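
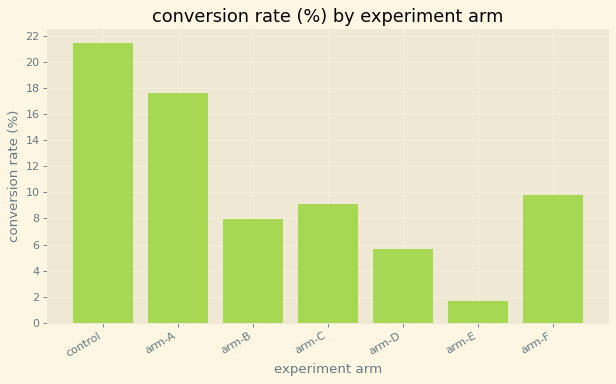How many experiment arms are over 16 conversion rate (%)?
2

Above 16: control, arm-A.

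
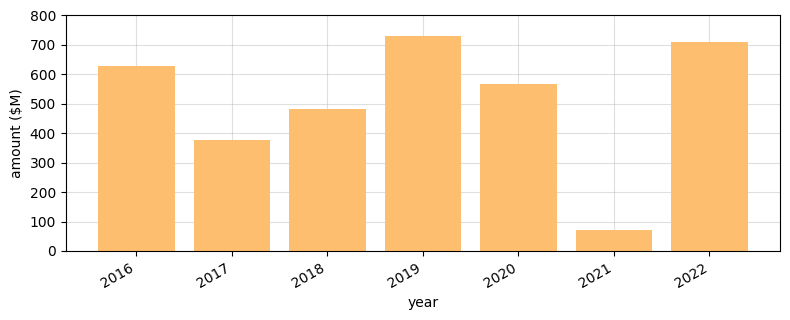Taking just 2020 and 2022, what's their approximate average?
≈ 650

(600 + 700) / 2 ≈ 650.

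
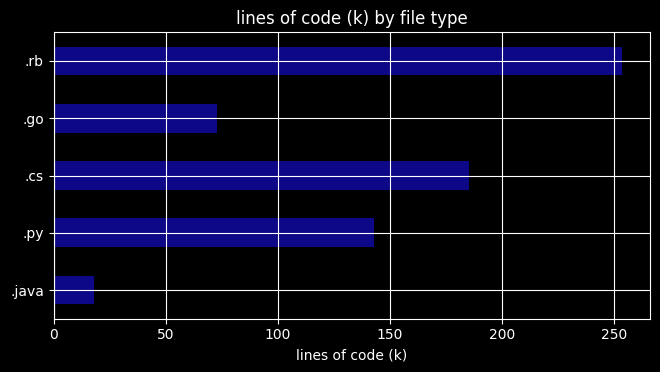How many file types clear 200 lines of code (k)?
Above 200: .rb.

1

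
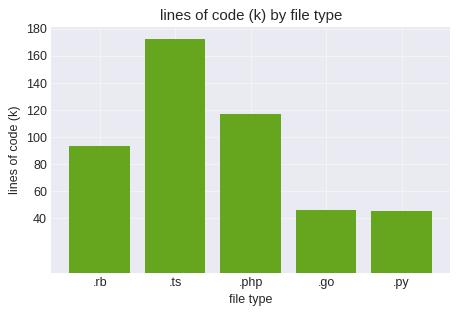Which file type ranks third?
Top 4: .ts ≈ 180, .php ≈ 120, .rb ≈ 100, .go ≈ 40.

.rb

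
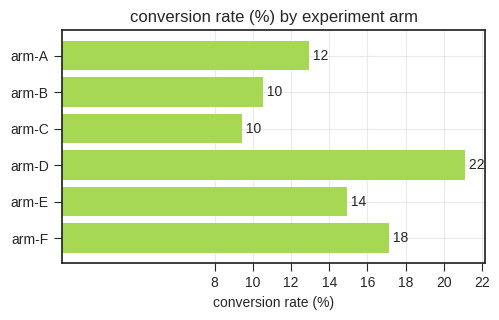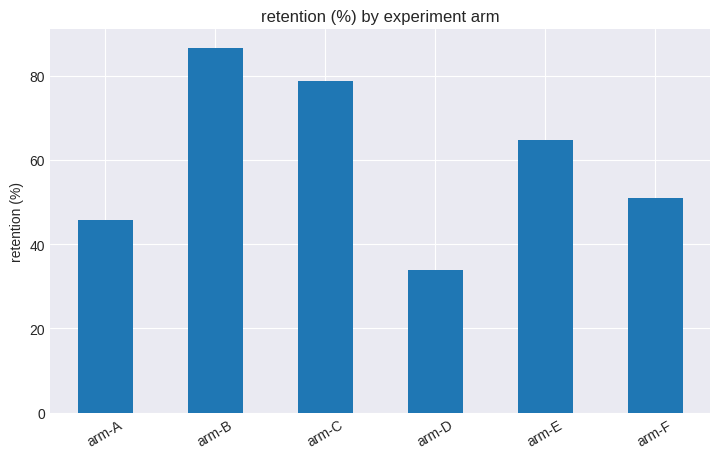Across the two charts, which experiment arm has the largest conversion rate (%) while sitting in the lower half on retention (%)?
Chart 2 median retention (%) ≈ 60; below-median experiment arms: arm-A, arm-D, arm-F. Among those, arm-D has the highest conversion rate (%) (≈ 22).

arm-D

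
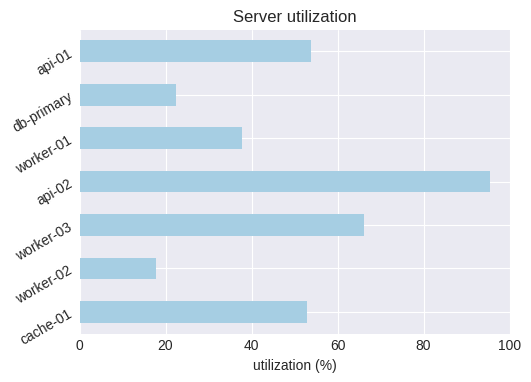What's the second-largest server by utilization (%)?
Top 3: api-02 ≈ 100, worker-03 ≈ 70, api-01 ≈ 50.

worker-03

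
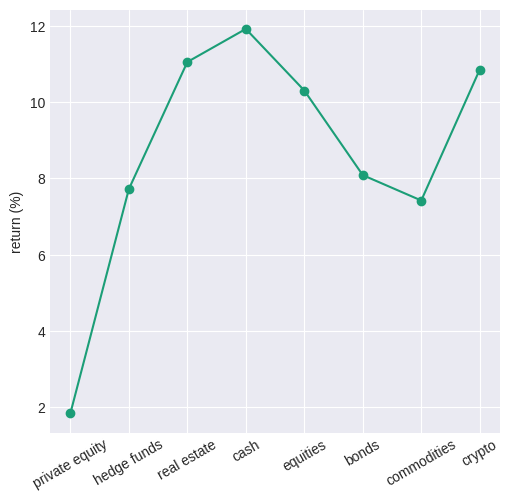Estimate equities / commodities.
≈ 1.43×

equities ≈ 10, commodities ≈ 7; 10/7 ≈ 1.43.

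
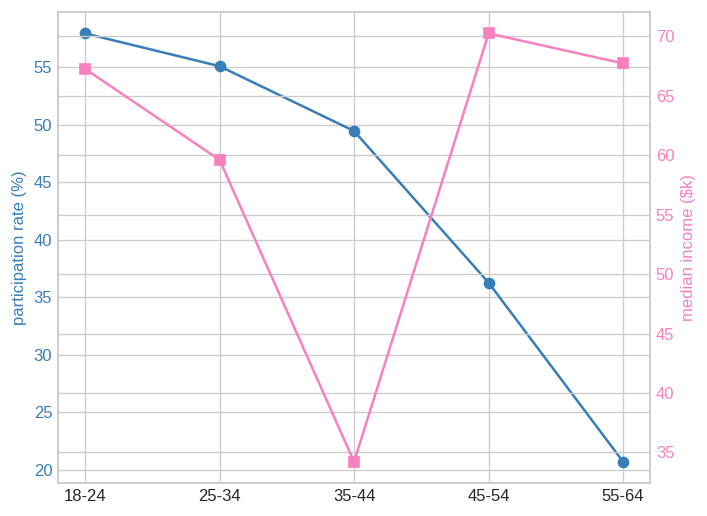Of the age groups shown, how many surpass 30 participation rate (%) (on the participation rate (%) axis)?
4

Above 30: 18-24, 25-34, 35-44, 45-54.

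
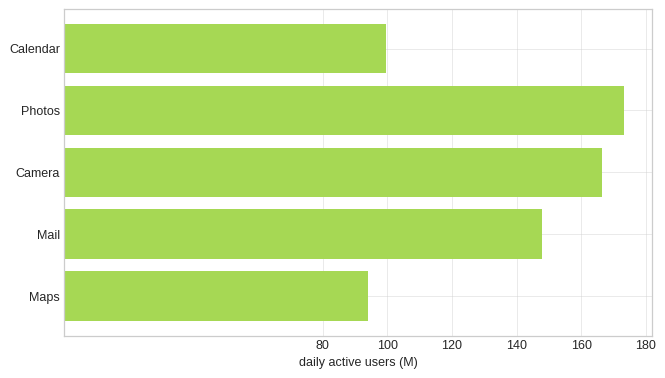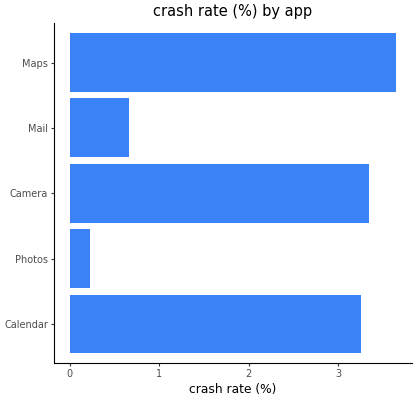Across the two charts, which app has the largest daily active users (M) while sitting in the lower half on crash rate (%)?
Photos

Chart 2 median crash rate (%) ≈ 3.5; below-median apps: Photos, Mail. Among those, Photos has the highest daily active users (M) (≈ 180).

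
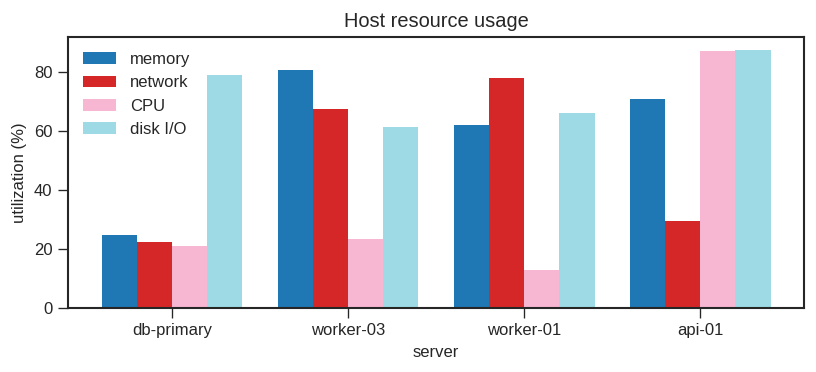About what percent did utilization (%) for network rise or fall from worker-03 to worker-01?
≈ +14.3%

worker-03 ≈ 70, worker-01 ≈ 80; (80 − 70) / 70 ≈ +14.3%.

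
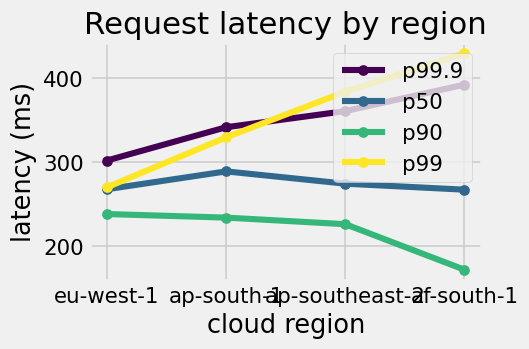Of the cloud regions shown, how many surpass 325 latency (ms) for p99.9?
Above 325: ap-south-1, ap-southeast-2, af-south-1.

3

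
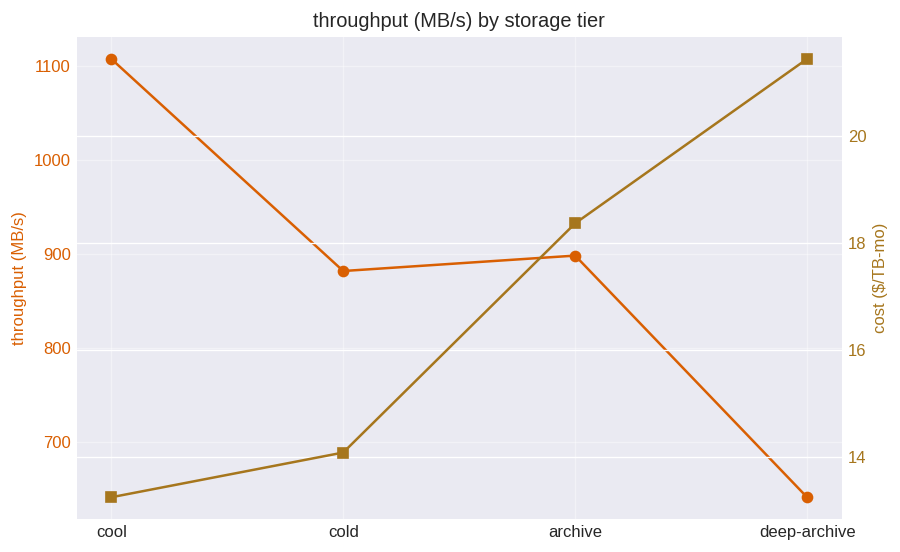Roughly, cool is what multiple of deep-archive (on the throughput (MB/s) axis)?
cool ≈ 1100, deep-archive ≈ 650; 1100/650 ≈ 1.69.

≈ 1.69×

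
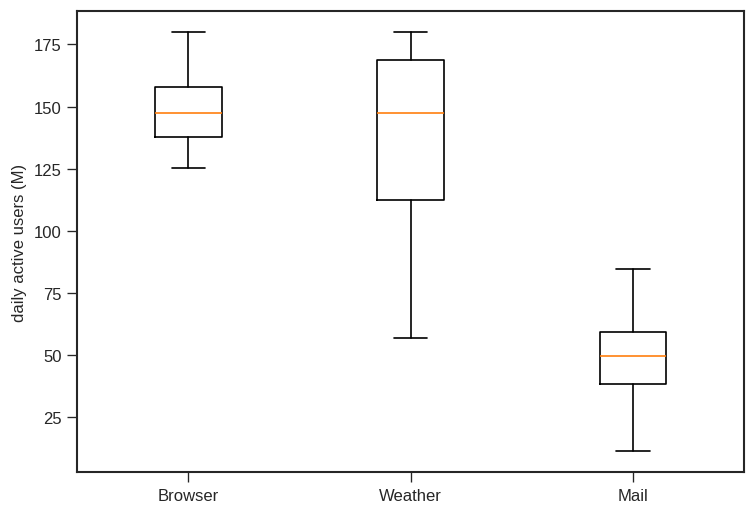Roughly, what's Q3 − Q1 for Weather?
≈ 60

Q3 ≈ 170, Q1 ≈ 110; IQR ≈ 60.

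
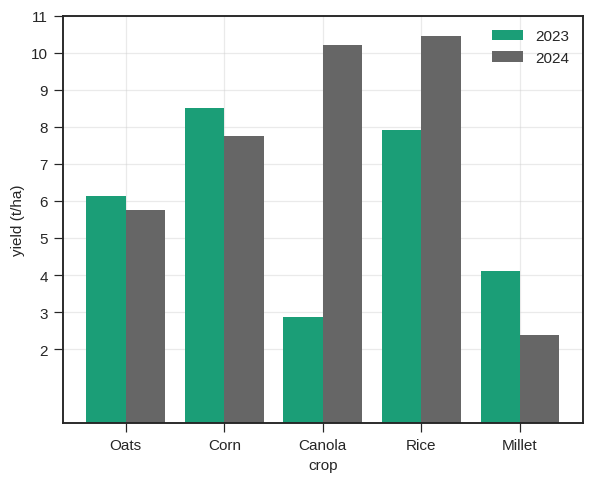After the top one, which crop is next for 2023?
Top 3 for 2023: Corn ≈ 9, Rice ≈ 8, Oats ≈ 6.

Rice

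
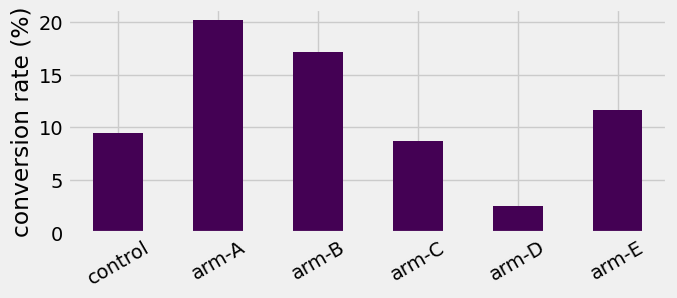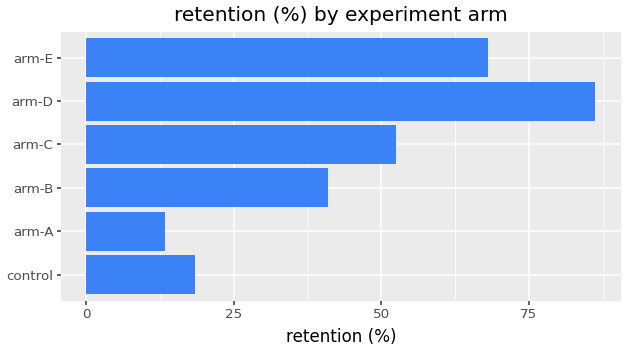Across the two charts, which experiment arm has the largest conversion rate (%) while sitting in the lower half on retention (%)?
arm-A

Chart 2 median retention (%) ≈ 50; below-median experiment arms: control, arm-A, arm-B. Among those, arm-A has the highest conversion rate (%) (≈ 20).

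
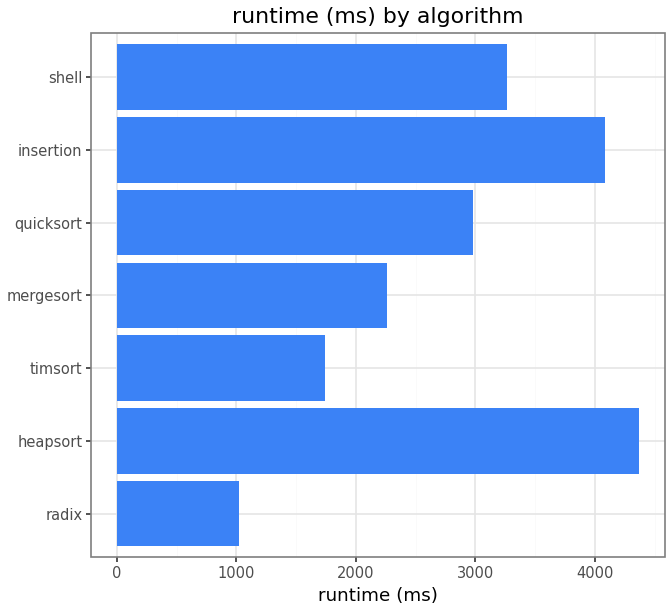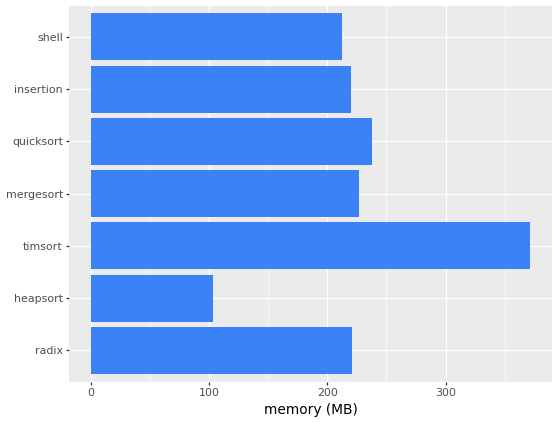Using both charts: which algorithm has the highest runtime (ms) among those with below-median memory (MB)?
Chart 2 median memory (MB) ≈ 200; below-median algorithms: heapsort, insertion, shell. Among those, heapsort has the highest runtime (ms) (≈ 4500).

heapsort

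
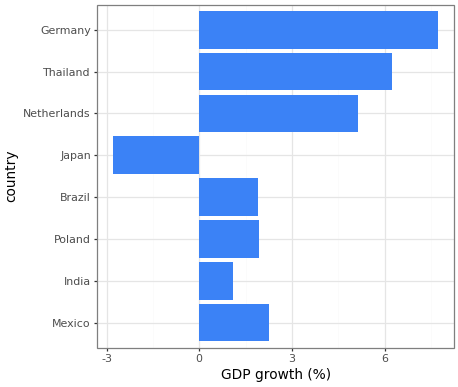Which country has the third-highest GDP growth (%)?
Top 4: Germany ≈ 8, Thailand ≈ 6, Netherlands ≈ 5, Mexico ≈ 2.

Netherlands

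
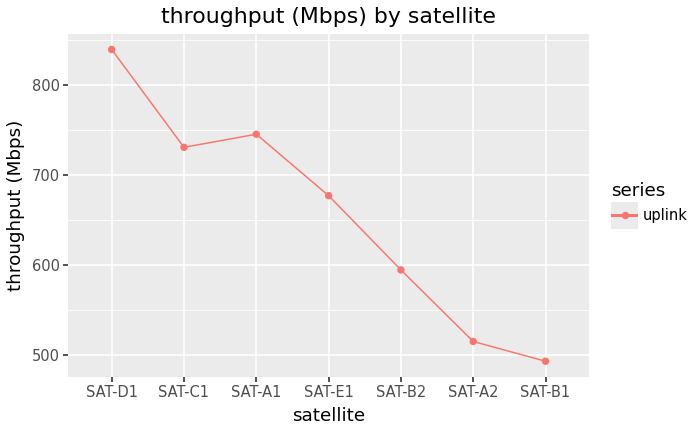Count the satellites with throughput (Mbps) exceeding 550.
5

Above 550: SAT-D1, SAT-C1, SAT-A1, SAT-E1, SAT-B2.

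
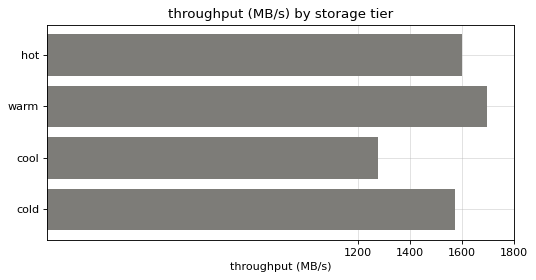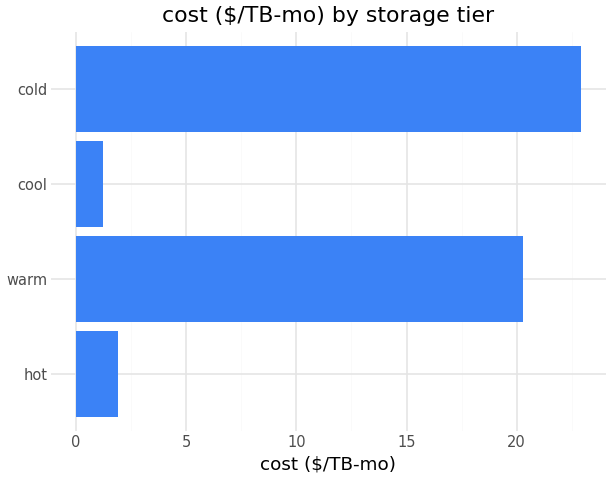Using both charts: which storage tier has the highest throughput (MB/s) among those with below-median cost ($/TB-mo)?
hot

Chart 2 median cost ($/TB-mo) ≈ 10; below-median storage tiers: hot, cool. Among those, hot has the highest throughput (MB/s) (≈ 1600).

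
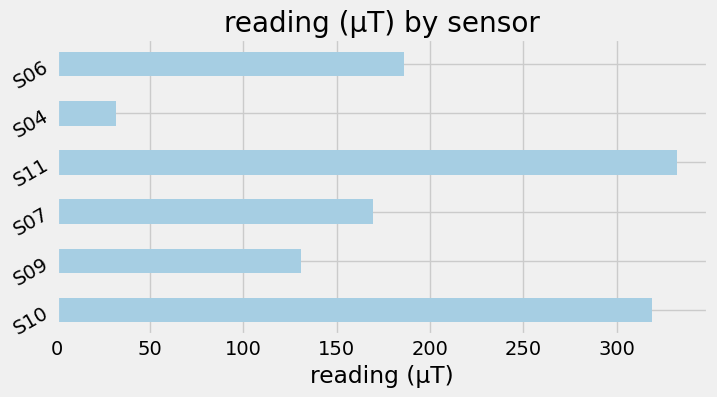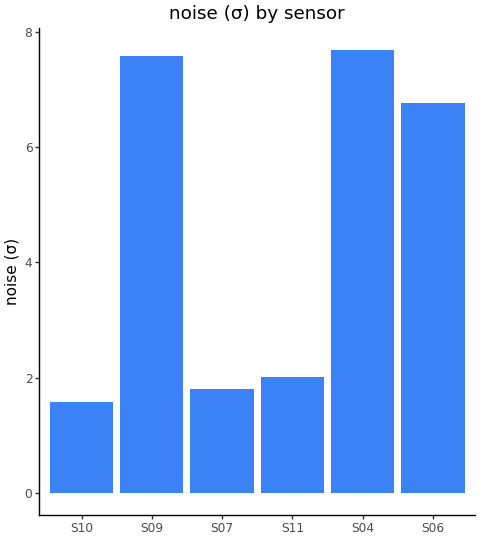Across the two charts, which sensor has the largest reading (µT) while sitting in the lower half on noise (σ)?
Chart 2 median noise (σ) ≈ 4; below-median sensors: S10, S07, S11. Among those, S11 has the highest reading (µT) (≈ 350).

S11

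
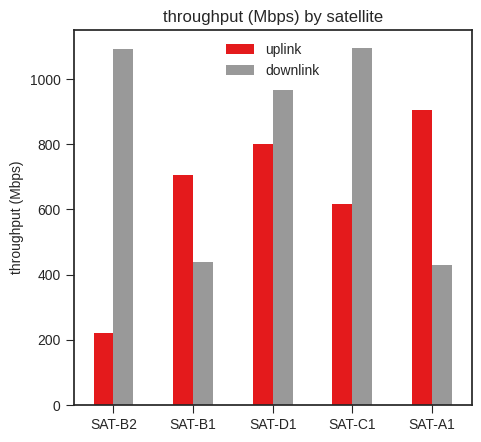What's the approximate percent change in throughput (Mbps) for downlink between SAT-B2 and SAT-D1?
≈ -9.1%

SAT-B2 ≈ 1100, SAT-D1 ≈ 1000; (1000 − 1100) / 1100 ≈ -9.1%.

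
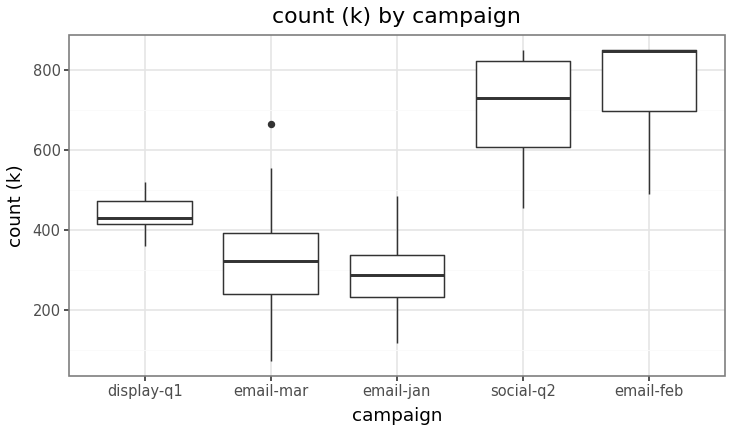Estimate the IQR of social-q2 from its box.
≈ 200

Q3 ≈ 800, Q1 ≈ 600; IQR ≈ 200.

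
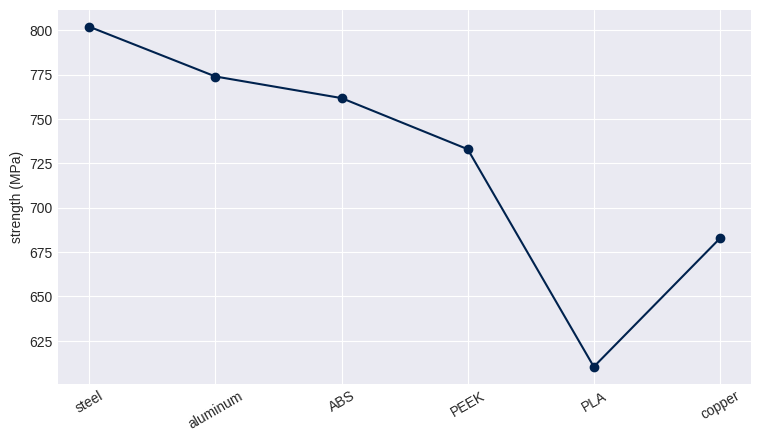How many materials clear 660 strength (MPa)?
5

Above 660: steel, aluminum, ABS, PEEK, copper.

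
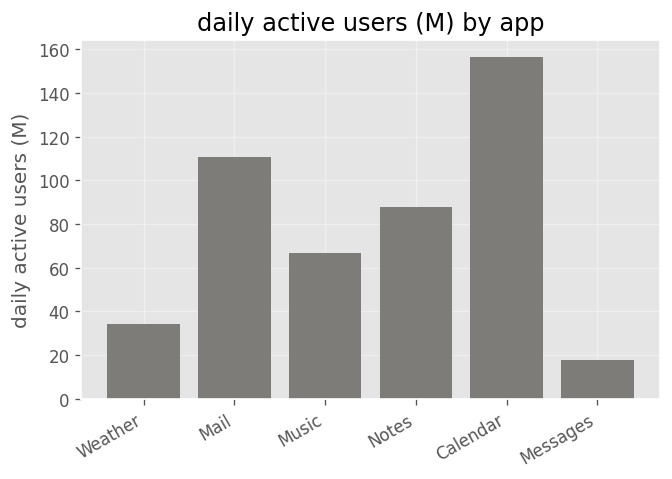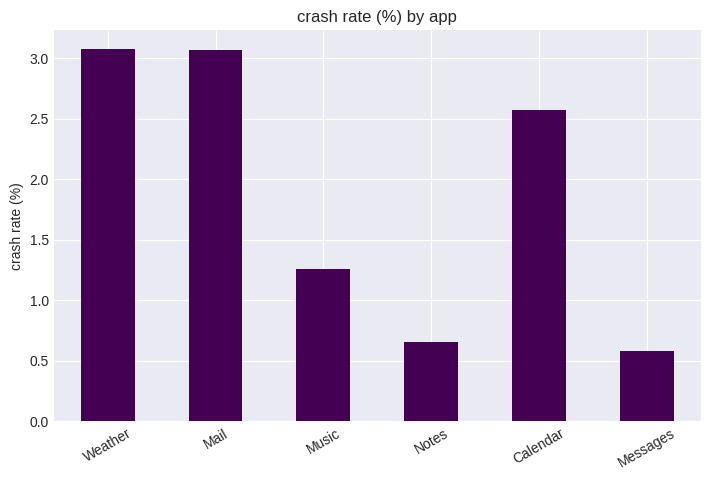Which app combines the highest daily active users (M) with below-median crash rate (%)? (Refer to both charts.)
Chart 2 median crash rate (%) ≈ 2; below-median apps: Music, Notes, Messages. Among those, Notes has the highest daily active users (M) (≈ 80).

Notes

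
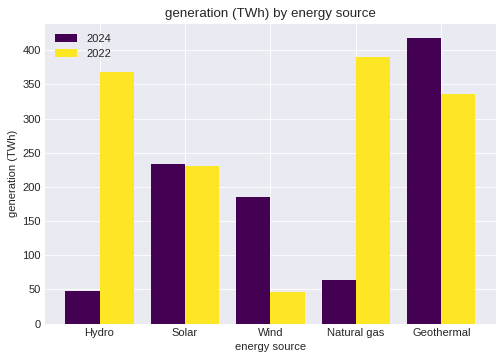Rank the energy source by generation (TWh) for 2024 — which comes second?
Top 3 for 2024: Geothermal ≈ 400, Solar ≈ 250, Wind ≈ 200.

Solar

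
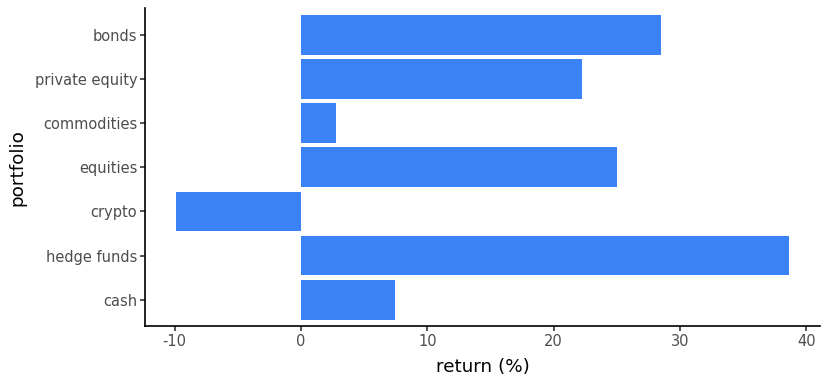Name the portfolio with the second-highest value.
Top 3: hedge funds ≈ 40, bonds ≈ 30, equities ≈ 25.

bonds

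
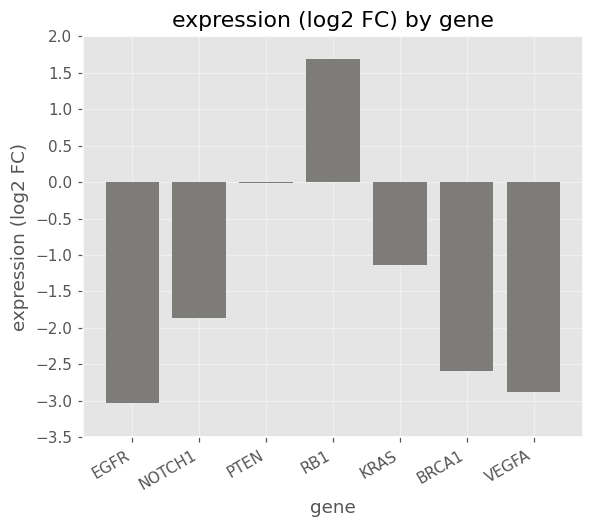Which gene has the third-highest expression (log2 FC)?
Top 4: RB1 ≈ 1.5, PTEN ≈ 0.0, KRAS ≈ -1.0, NOTCH1 ≈ -2.0.

KRAS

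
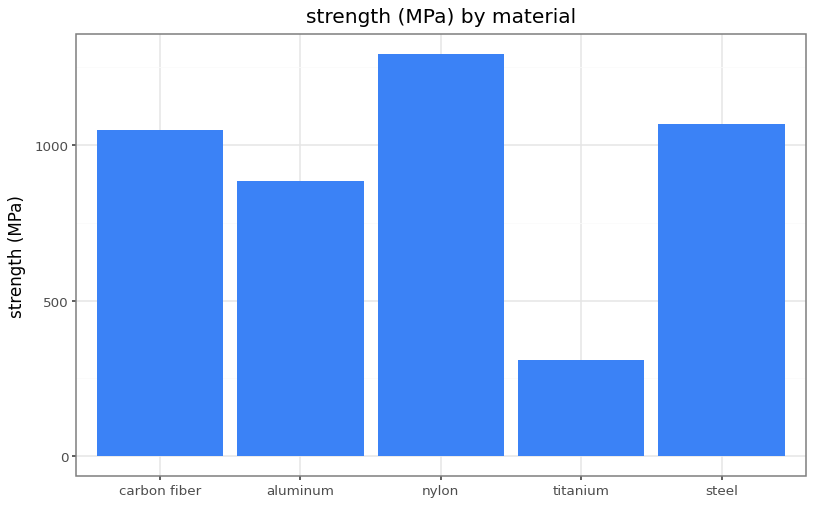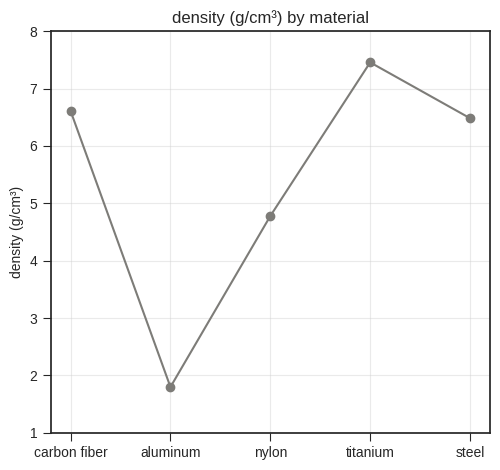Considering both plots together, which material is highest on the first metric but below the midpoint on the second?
Chart 2 median density (g/cm³) ≈ 6; below-median materials: aluminum, nylon. Among those, nylon has the highest strength (MPa) (≈ 1200).

nylon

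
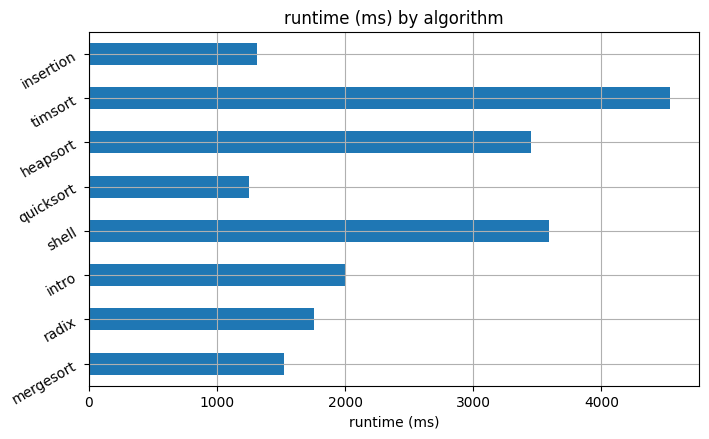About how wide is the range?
Max timsort ≈ 4500, min quicksort ≈ 1500; range ≈ 3000.

≈ 3000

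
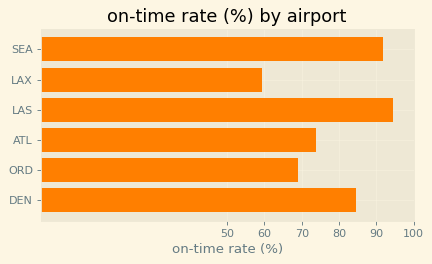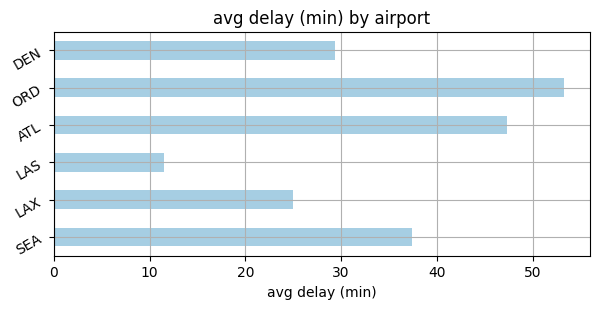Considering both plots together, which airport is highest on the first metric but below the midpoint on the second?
Chart 2 median avg delay (min) ≈ 35; below-median airports: LAX, LAS, DEN. Among those, LAS has the highest on-time rate (%) (≈ 90).

LAS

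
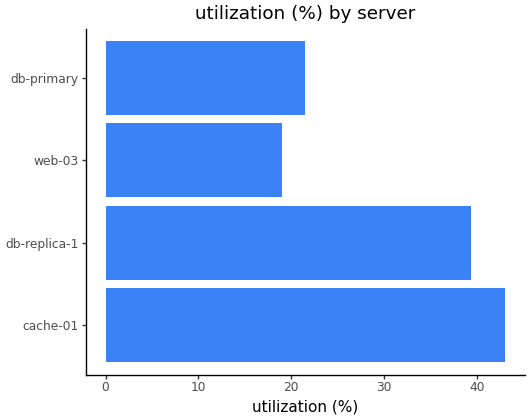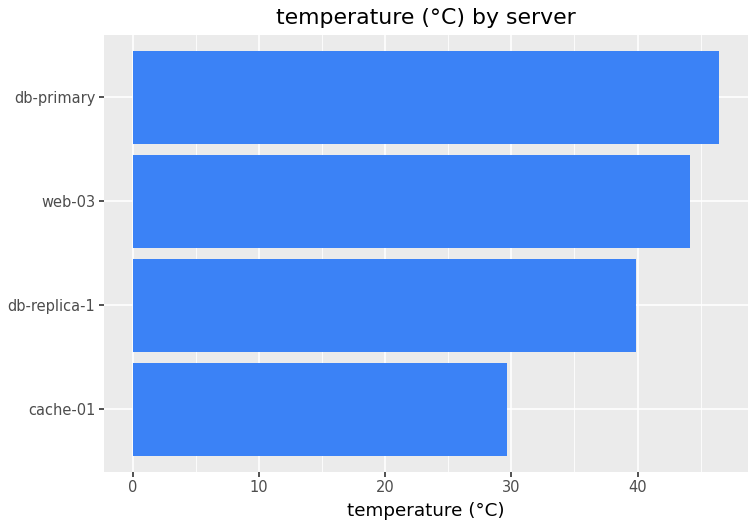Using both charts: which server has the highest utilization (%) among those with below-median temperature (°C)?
cache-01

Chart 2 median temperature (°C) ≈ 40; below-median servers: cache-01, db-replica-1. Among those, cache-01 has the highest utilization (%) (≈ 45).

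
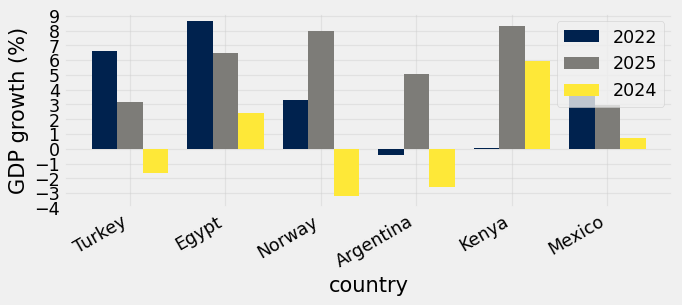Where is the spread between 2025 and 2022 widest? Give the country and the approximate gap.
Kenya: 2025 ≈ 8, 2022 ≈ 0 → gap ≈ 8. Next-largest (Argentina) is only ≈ 5.

Kenya, ≈ 8 %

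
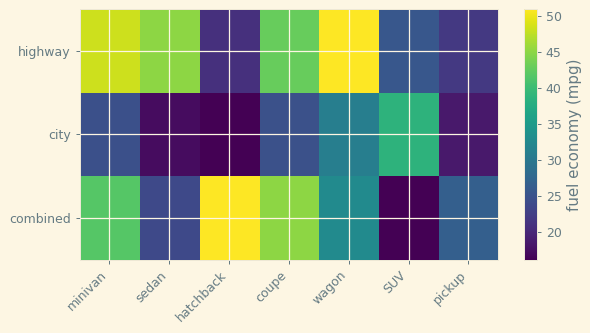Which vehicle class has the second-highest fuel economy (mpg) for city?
wagon

Top 3 for city: SUV ≈ 40, wagon ≈ 30, coupe ≈ 25.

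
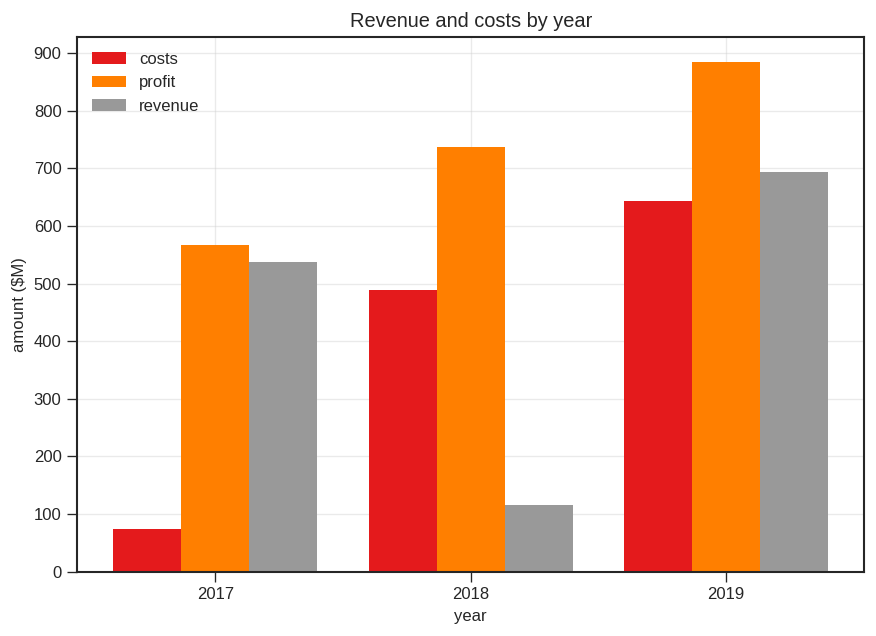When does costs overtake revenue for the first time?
2018

2017: costs ≈ 100 vs revenue ≈ 500 (not yet); 2018: costs ≈ 500 vs revenue ≈ 100 (first crossover).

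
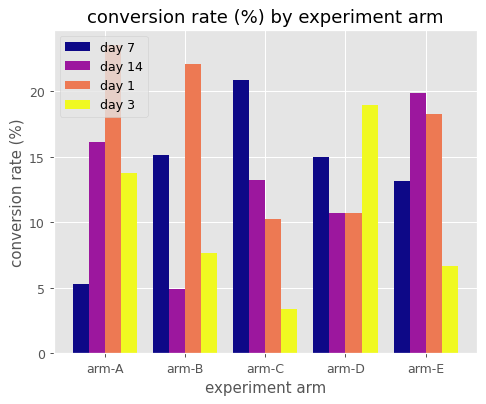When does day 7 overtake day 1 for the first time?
arm-B: day 7 ≈ 16 vs day 1 ≈ 22 (not yet); arm-C: day 7 ≈ 20 vs day 1 ≈ 10 (first crossover).

arm-C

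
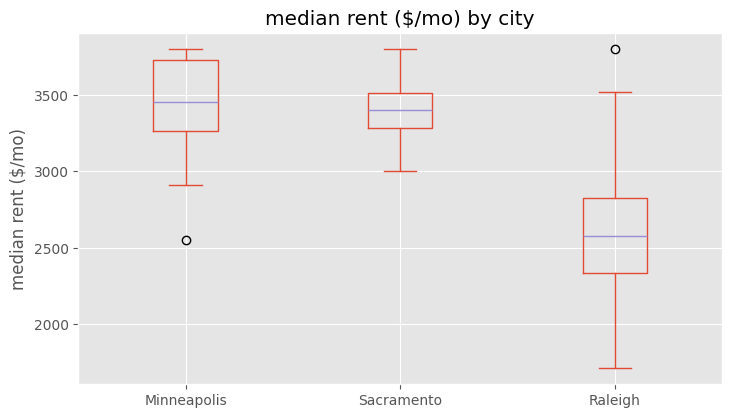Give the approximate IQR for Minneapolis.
Q3 ≈ 3700, Q1 ≈ 3300; IQR ≈ 400.

≈ 400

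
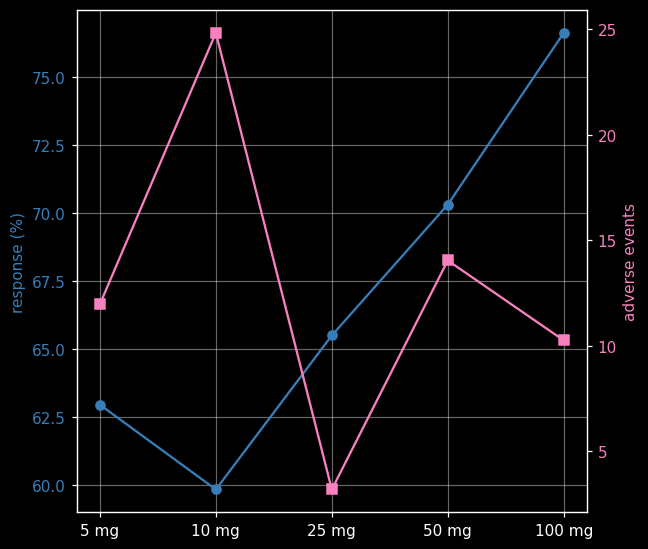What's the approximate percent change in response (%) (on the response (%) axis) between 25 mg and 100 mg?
25 mg ≈ 66, 100 mg ≈ 76; (76 − 66) / 66 ≈ +15.2%.

≈ +15.2%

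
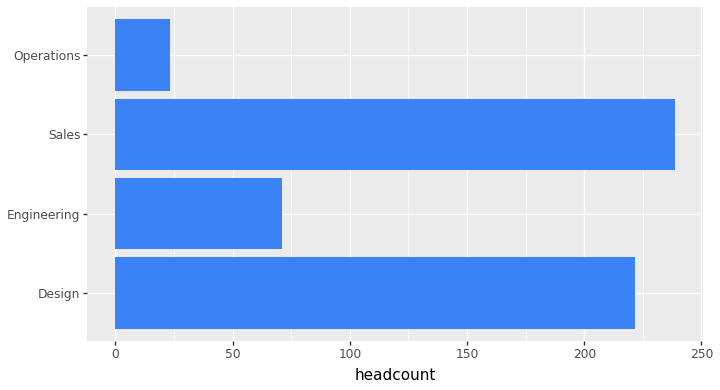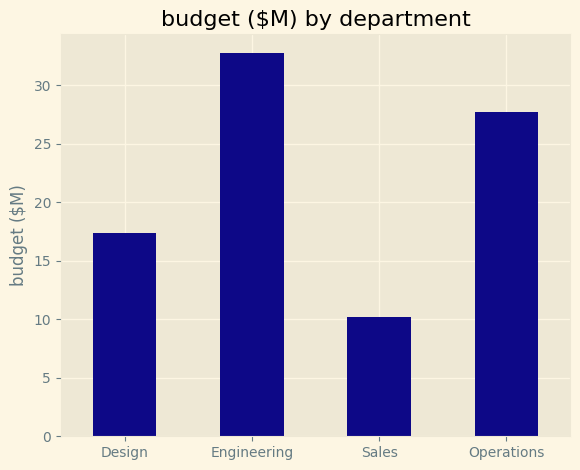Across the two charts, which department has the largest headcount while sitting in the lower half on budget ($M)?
Sales

Chart 2 median budget ($M) ≈ 25; below-median departments: Design, Sales. Among those, Sales has the highest headcount (≈ 250).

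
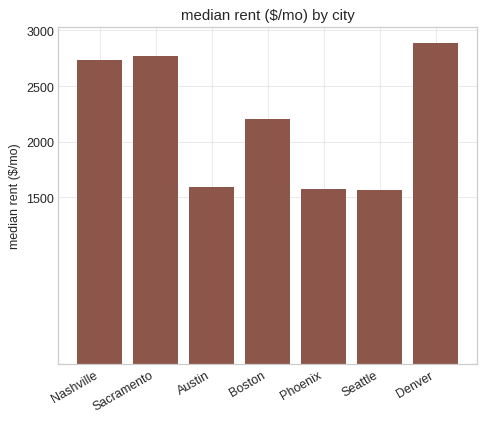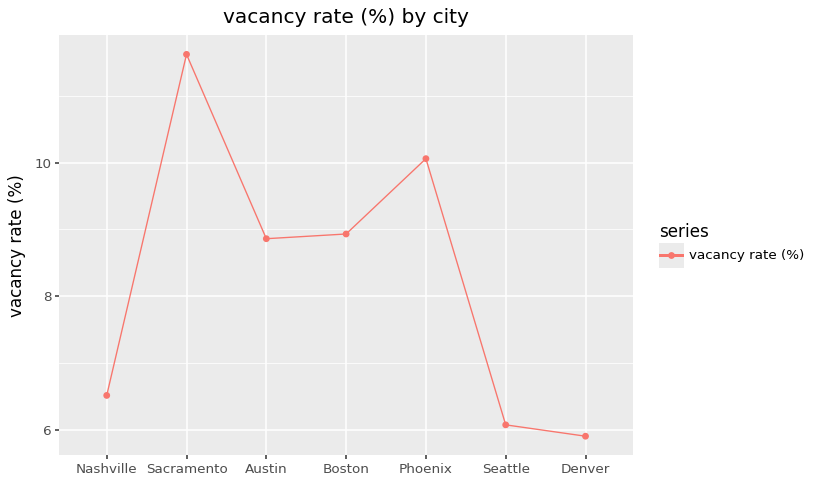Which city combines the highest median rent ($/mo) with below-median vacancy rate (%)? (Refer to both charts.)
Chart 2 median vacancy rate (%) ≈ 8; below-median cities: Nashville, Seattle, Denver. Among those, Denver has the highest median rent ($/mo) (≈ 3000).

Denver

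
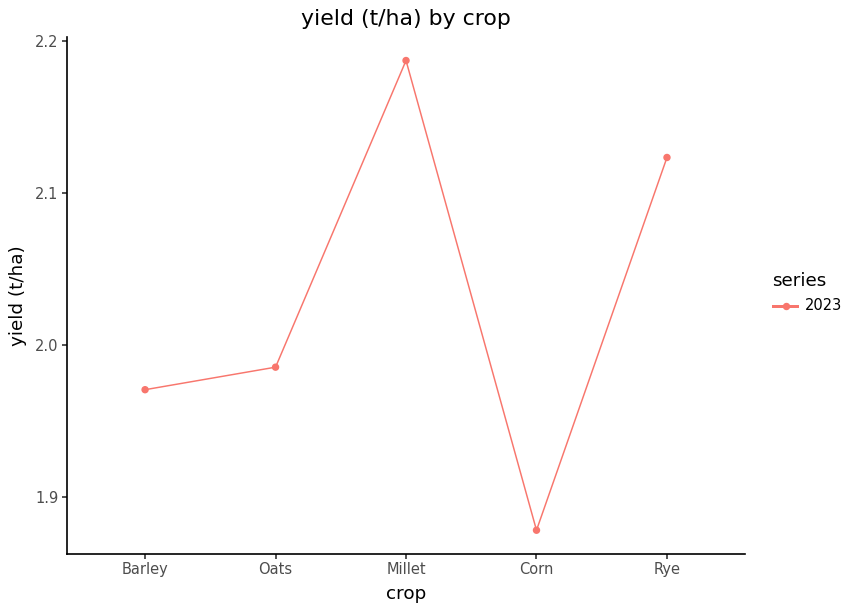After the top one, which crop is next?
Top 3: Millet ≈ 2.20, Rye ≈ 2.10, Oats ≈ 2.00.

Rye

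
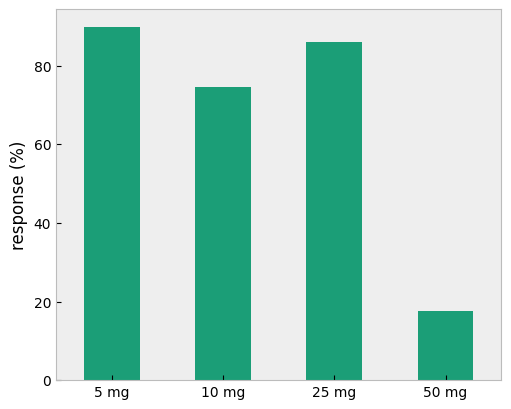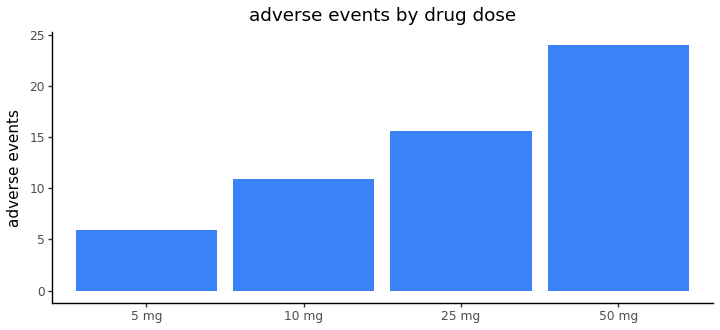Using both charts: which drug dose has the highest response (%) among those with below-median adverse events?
Chart 2 median adverse events ≈ 15; below-median drug doses: 5 mg, 10 mg. Among those, 5 mg has the highest response (%) (≈ 90).

5 mg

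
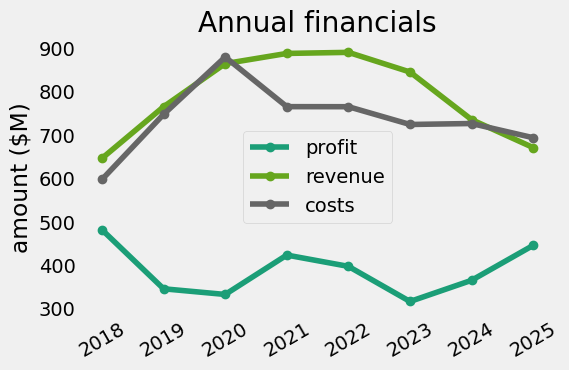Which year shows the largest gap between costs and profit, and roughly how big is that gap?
2020: costs ≈ 900, profit ≈ 350 → gap ≈ 550. Next-largest (2023) is only ≈ 400.

2020, ≈ 550 $M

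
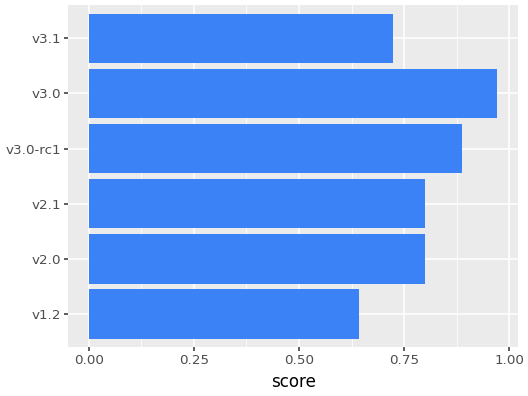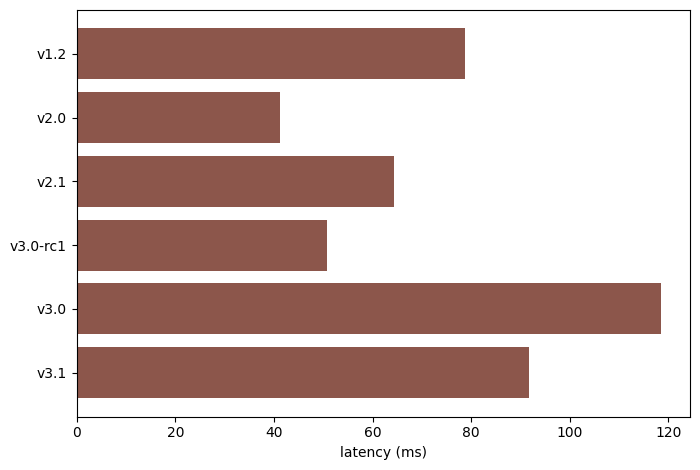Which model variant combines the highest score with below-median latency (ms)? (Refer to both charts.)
v3.0-rc1

Chart 2 median latency (ms) ≈ 80; below-median model variants: v2.0, v2.1, v3.0-rc1. Among those, v3.0-rc1 has the highest score (≈ 0.9).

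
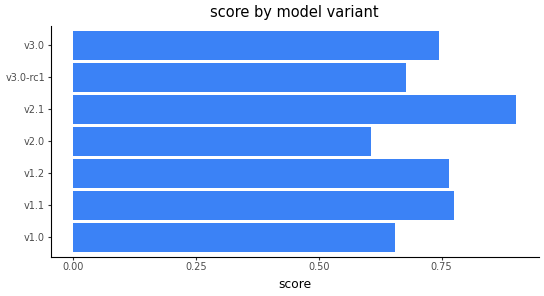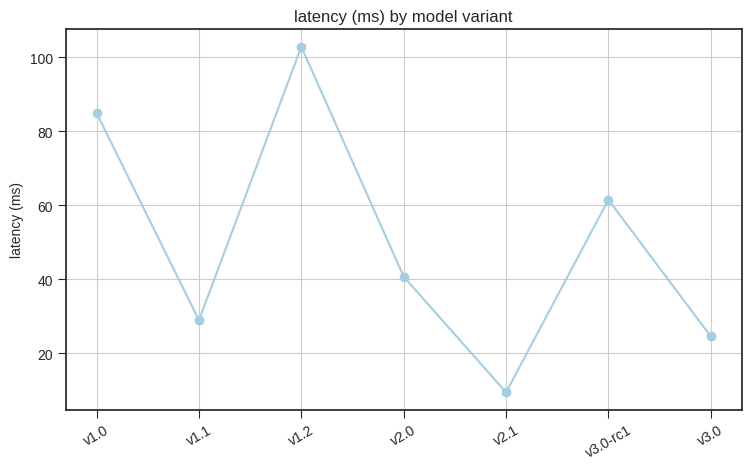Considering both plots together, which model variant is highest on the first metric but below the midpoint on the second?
Chart 2 median latency (ms) ≈ 40; below-median model variants: v1.1, v2.1, v3.0. Among those, v2.1 has the highest score (≈ 0.9).

v2.1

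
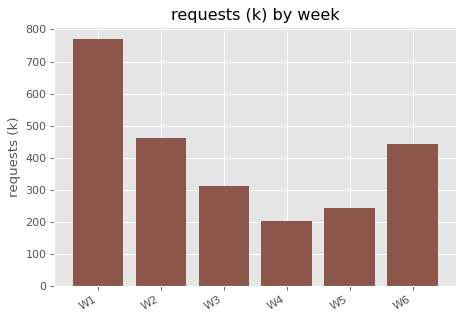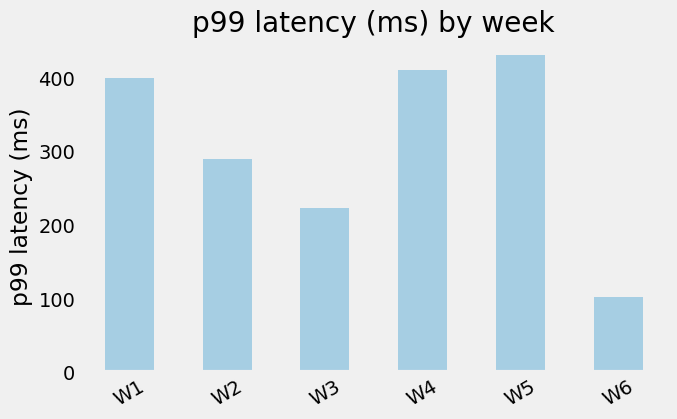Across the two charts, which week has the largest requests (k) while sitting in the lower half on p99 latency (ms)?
W2

Chart 2 median p99 latency (ms) ≈ 350; below-median weeks: W2, W3, W6. Among those, W2 has the highest requests (k) (≈ 500).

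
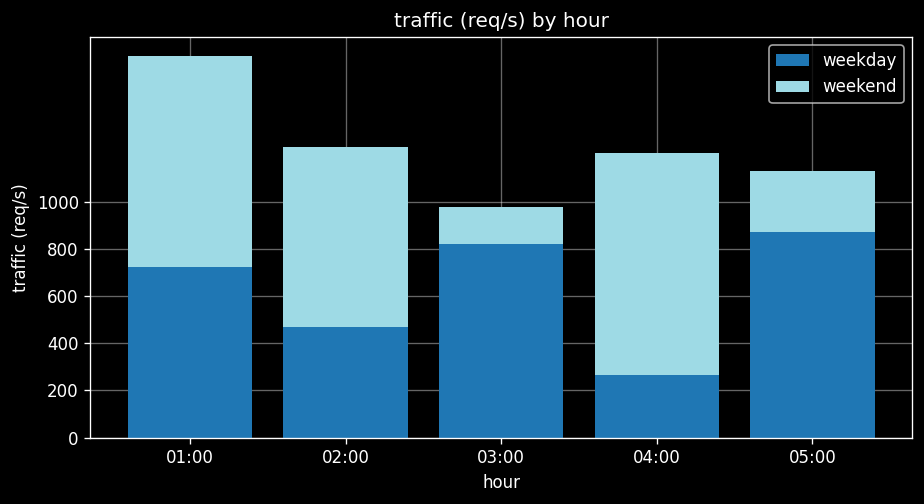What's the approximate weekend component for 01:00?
weekend top ≈ 1600, bottom ≈ 800; segment ≈ 800.

≈ 800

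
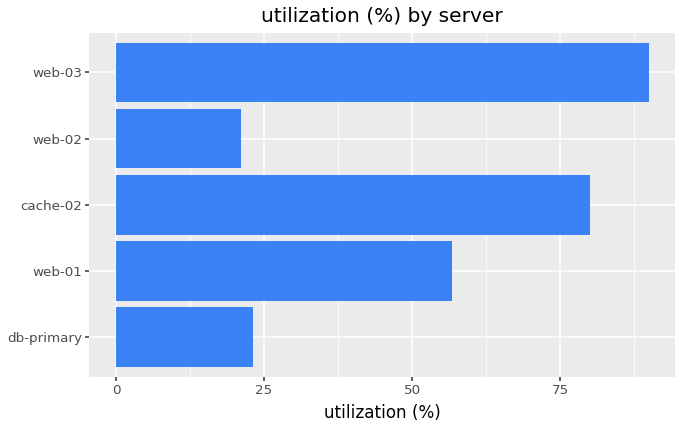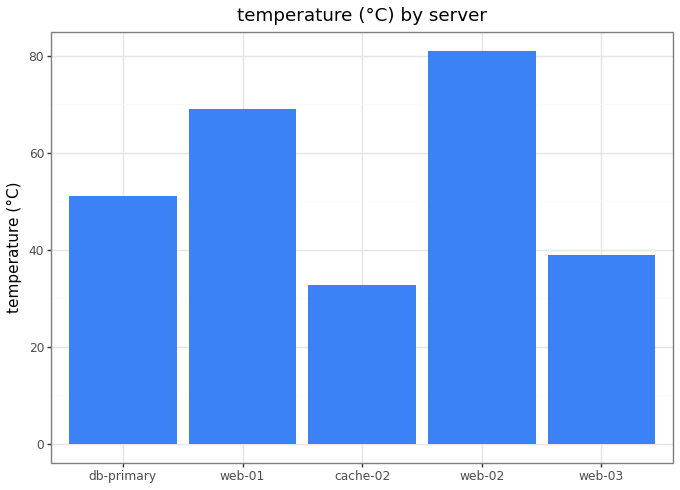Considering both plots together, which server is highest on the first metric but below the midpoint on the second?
web-03

Chart 2 median temperature (°C) ≈ 50; below-median servers: cache-02, web-03. Among those, web-03 has the highest utilization (%) (≈ 90).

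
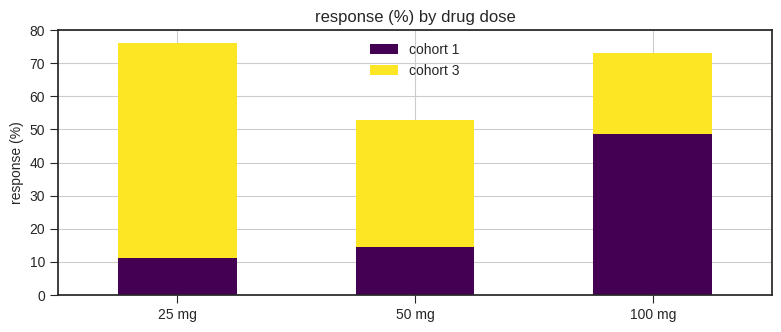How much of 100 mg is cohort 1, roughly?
cohort 1 top ≈ 50, bottom ≈ 0; segment ≈ 50.

≈ 50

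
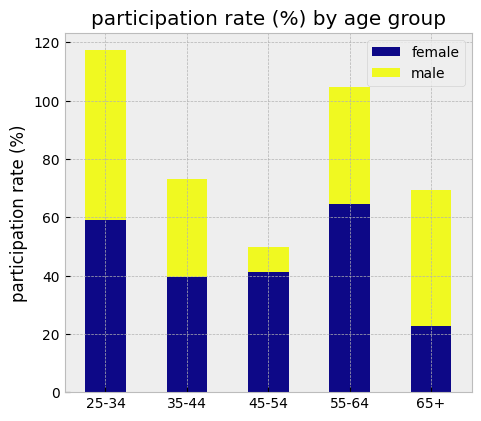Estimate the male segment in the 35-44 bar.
≈ 30

male top ≈ 70, bottom ≈ 40; segment ≈ 30.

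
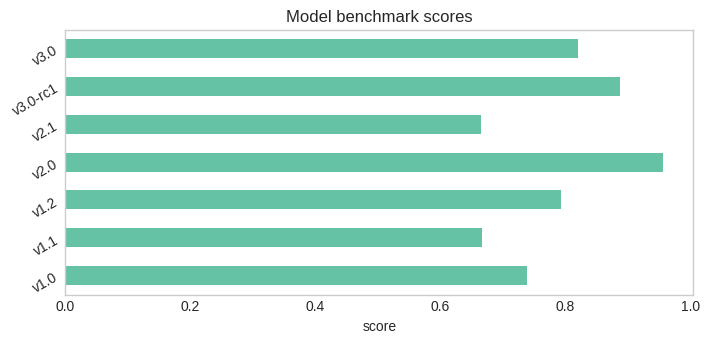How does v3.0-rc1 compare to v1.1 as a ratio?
v3.0-rc1 ≈ 0.9, v1.1 ≈ 0.7; 0.9/0.7 ≈ 1.29.

≈ 1.29×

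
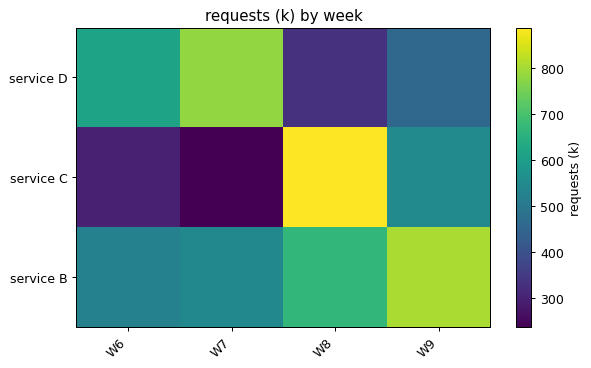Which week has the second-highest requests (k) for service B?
W8

Top 3 for service B: W9 ≈ 800, W8 ≈ 700, W7 ≈ 500.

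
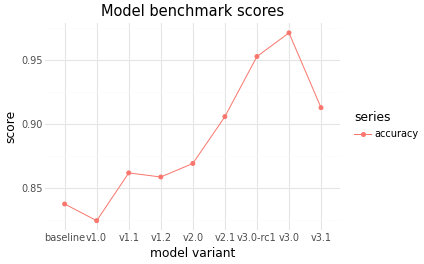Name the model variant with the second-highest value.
v3.0-rc1

Top 3: v3.0 ≈ 0.98, v3.0-rc1 ≈ 0.96, v3.1 ≈ 0.92.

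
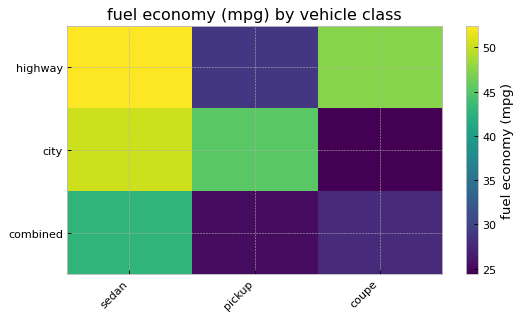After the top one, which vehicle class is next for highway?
Top 3 for highway: sedan ≈ 50, coupe ≈ 45, pickup ≈ 30.

coupe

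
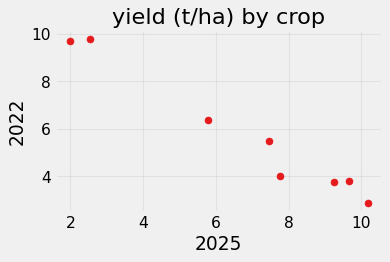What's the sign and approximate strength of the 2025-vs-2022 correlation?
negative, strong

Points are negatively correlated; strong (|r| ≈ 1.0).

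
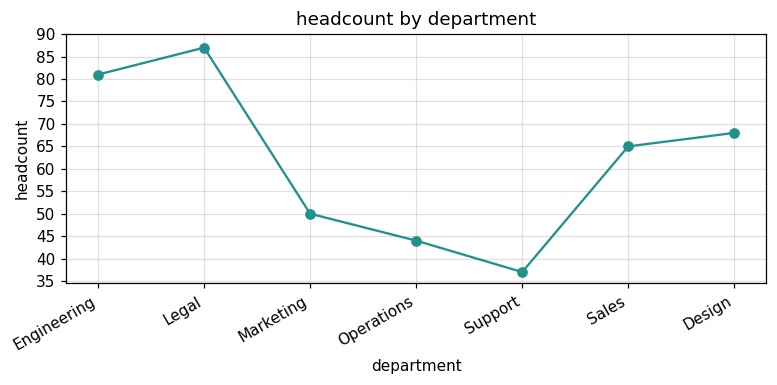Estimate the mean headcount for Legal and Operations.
≈ 65

(85 + 45) / 2 ≈ 65.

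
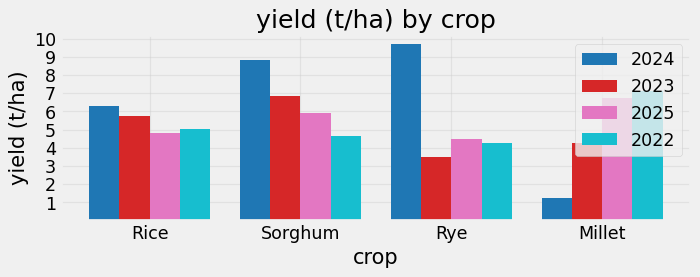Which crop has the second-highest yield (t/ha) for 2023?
Top 3 for 2023: Sorghum ≈ 7, Rice ≈ 6, Millet ≈ 4.

Rice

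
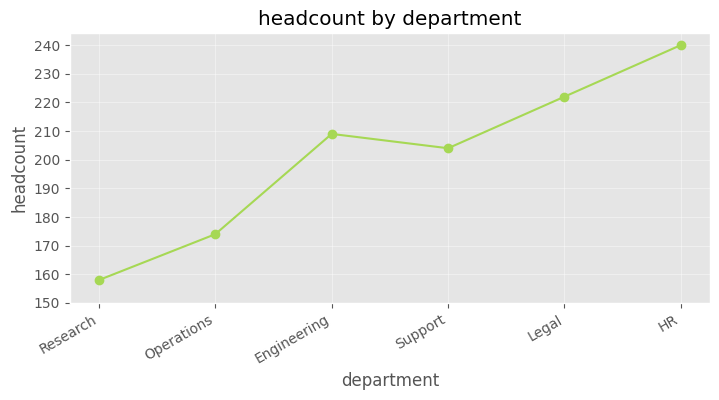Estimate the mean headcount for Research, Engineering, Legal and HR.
≈ 208

(160 + 210 + 220 + 240) / 4 ≈ 208.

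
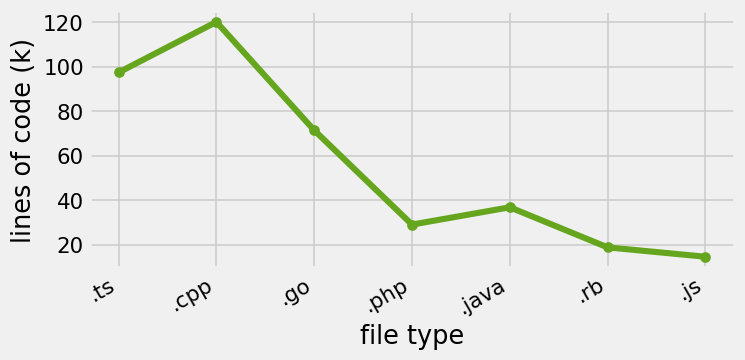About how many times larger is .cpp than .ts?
.cpp ≈ 120, .ts ≈ 100; 120/100 ≈ 1.2.

≈ 1.2×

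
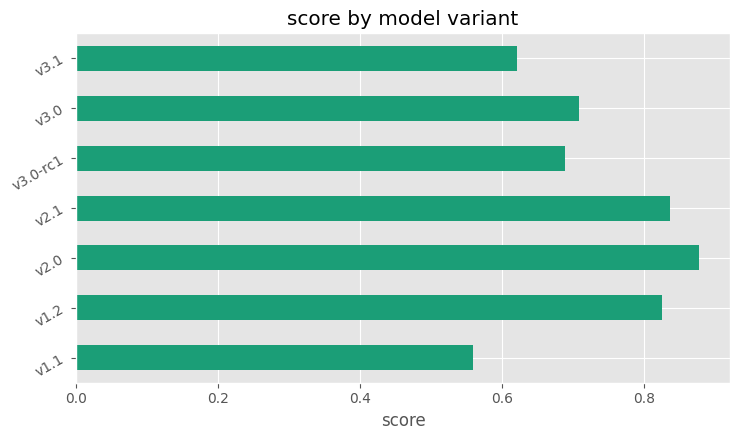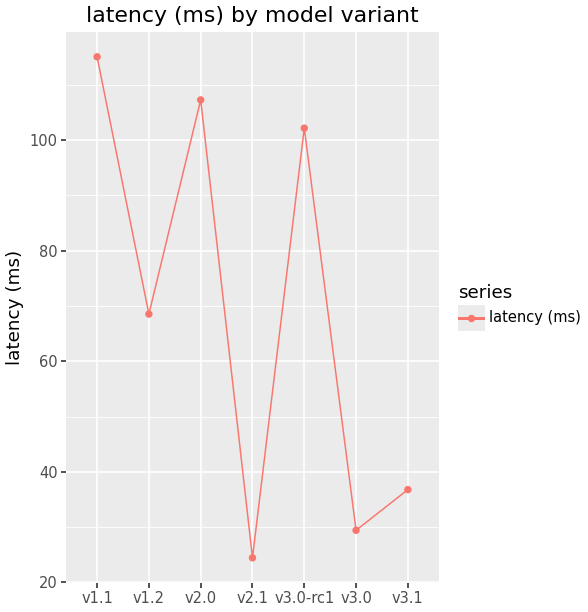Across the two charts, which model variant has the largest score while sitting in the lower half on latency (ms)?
v2.1

Chart 2 median latency (ms) ≈ 60; below-median model variants: v2.1, v3.0, v3.1. Among those, v2.1 has the highest score (≈ 0.8).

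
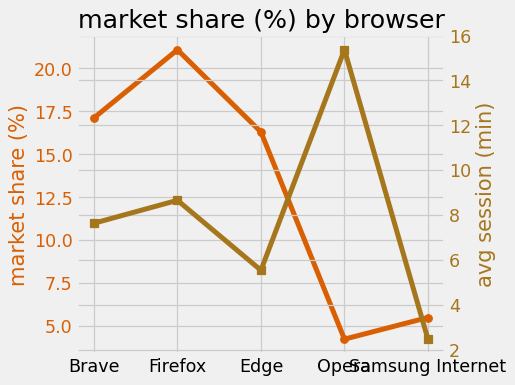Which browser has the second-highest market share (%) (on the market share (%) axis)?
Brave

Top 3 (on the market share (%) axis): Firefox ≈ 22, Brave ≈ 18, Edge ≈ 16.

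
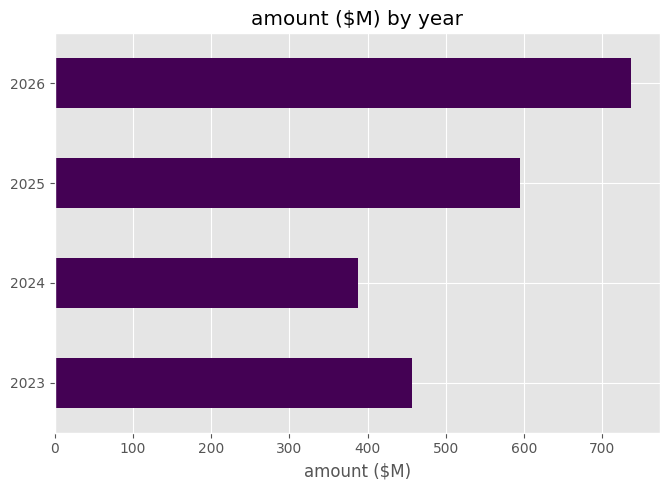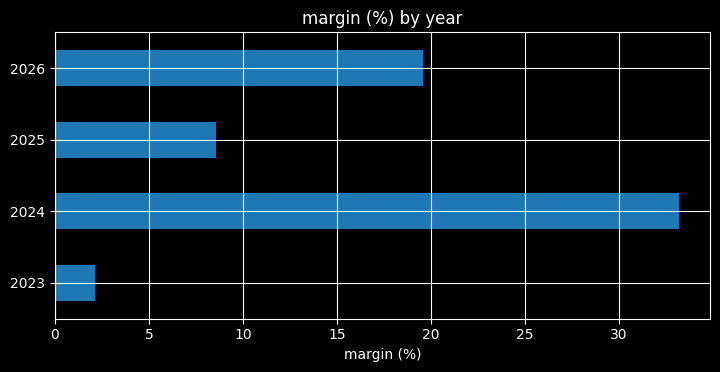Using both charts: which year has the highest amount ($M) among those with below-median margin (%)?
2025

Chart 2 median margin (%) ≈ 15; below-median years: 2023, 2025. Among those, 2025 has the highest amount ($M) (≈ 600).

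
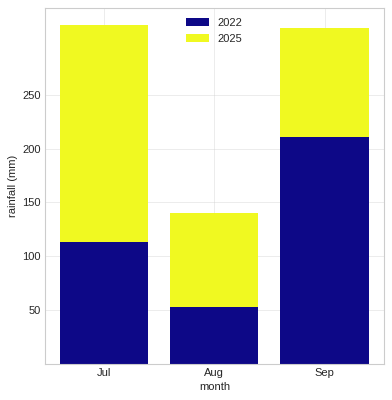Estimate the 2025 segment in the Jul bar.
≈ 200

2025 top ≈ 300, bottom ≈ 100; segment ≈ 200.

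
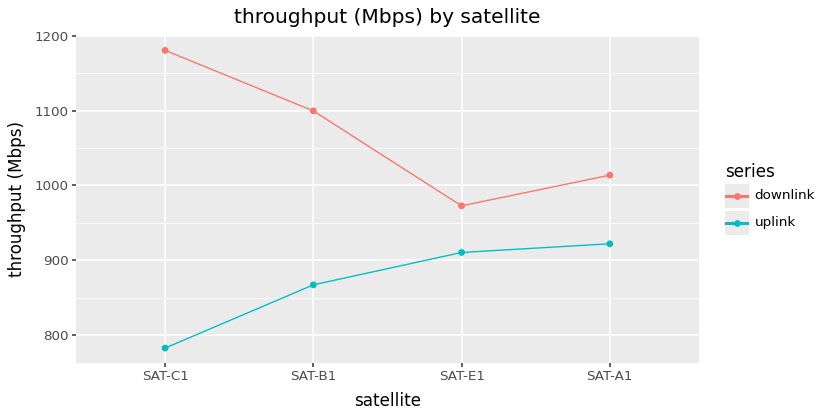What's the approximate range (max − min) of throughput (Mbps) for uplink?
Max SAT-A1 ≈ 900, min SAT-C1 ≈ 800; range ≈ 100.

≈ 100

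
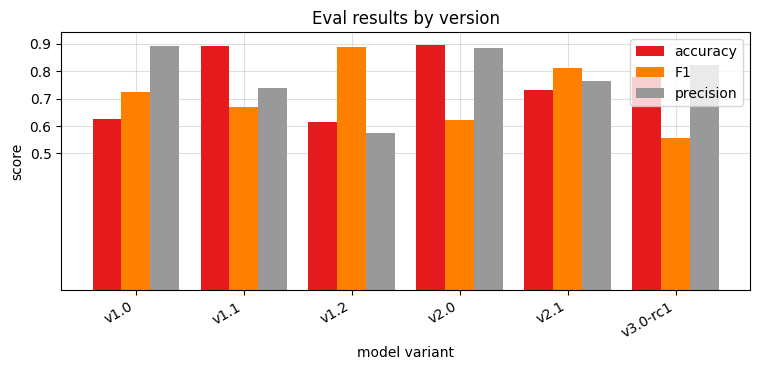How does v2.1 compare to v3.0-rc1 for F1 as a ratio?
v2.1 ≈ 0.8, v3.0-rc1 ≈ 0.6; 0.8/0.6 ≈ 1.33.

≈ 1.33×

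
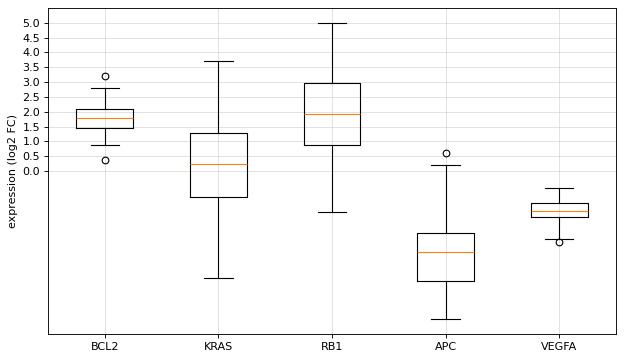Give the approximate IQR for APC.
Q3 ≈ -2.0, Q1 ≈ -3.5; IQR ≈ 1.5.

≈ 1.5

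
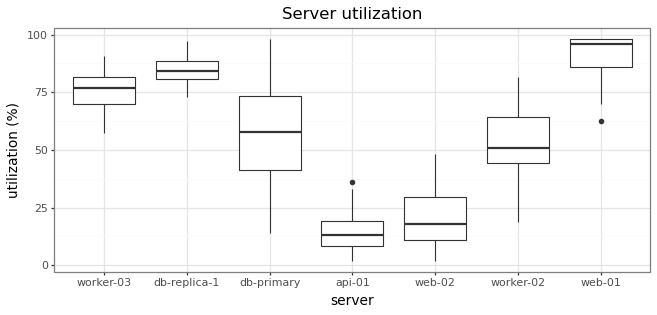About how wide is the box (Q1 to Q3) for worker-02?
Q3 ≈ 60, Q1 ≈ 40; IQR ≈ 20.

≈ 20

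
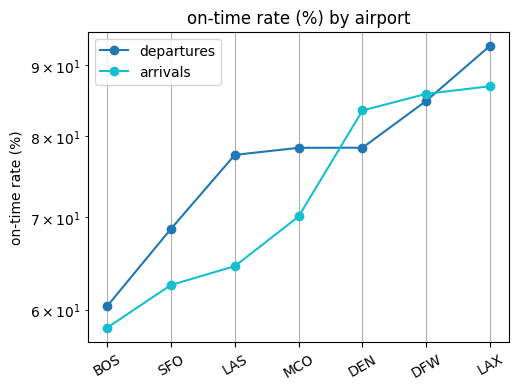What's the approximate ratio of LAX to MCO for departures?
LAX ≈ 95, MCO ≈ 80; 95/80 ≈ 1.19.

≈ 1.19×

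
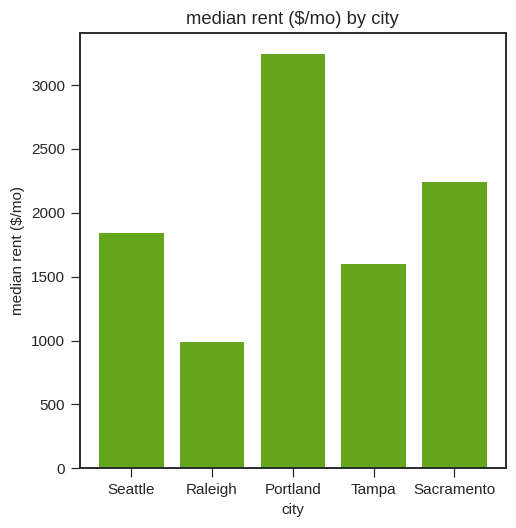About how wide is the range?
Max Portland ≈ 3000, min Raleigh ≈ 1000; range ≈ 2000.

≈ 2000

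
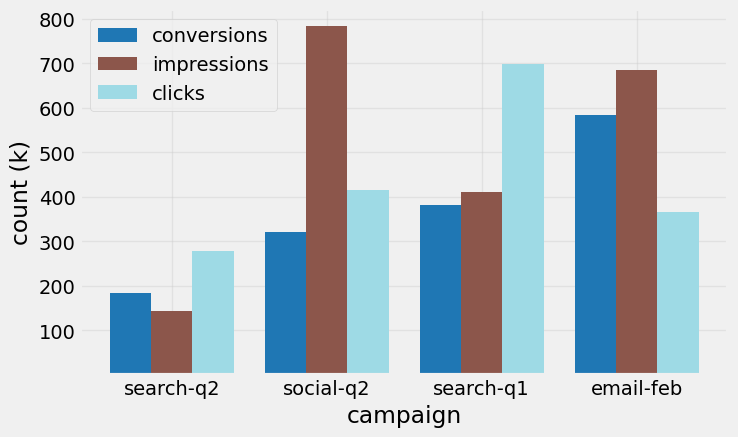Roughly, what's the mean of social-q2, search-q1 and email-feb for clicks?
≈ 500

(400 + 700 + 400) / 3 ≈ 500.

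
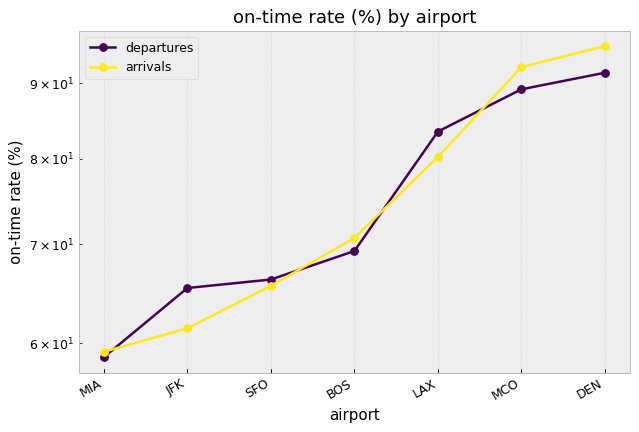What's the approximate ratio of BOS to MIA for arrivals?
BOS ≈ 70, MIA ≈ 60; 70/60 ≈ 1.17.

≈ 1.17×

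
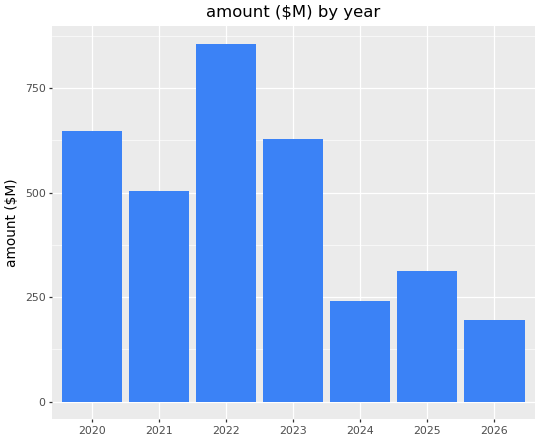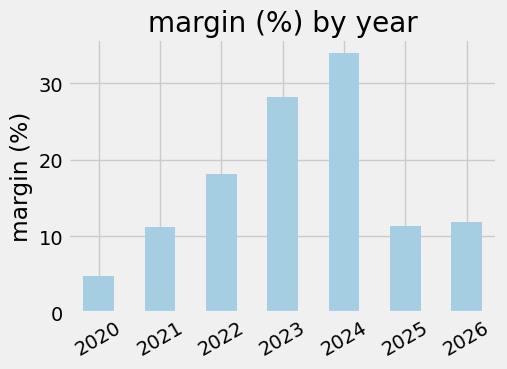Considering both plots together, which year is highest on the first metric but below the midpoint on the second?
Chart 2 median margin (%) ≈ 10; below-median years: 2020, 2021, 2025. Among those, 2020 has the highest amount ($M) (≈ 600).

2020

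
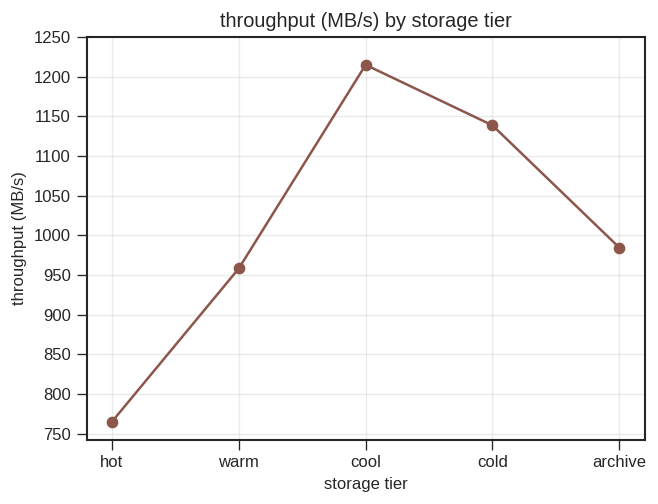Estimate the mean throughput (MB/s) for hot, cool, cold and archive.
≈ 1025

(750 + 1200 + 1150 + 1000) / 4 ≈ 1025.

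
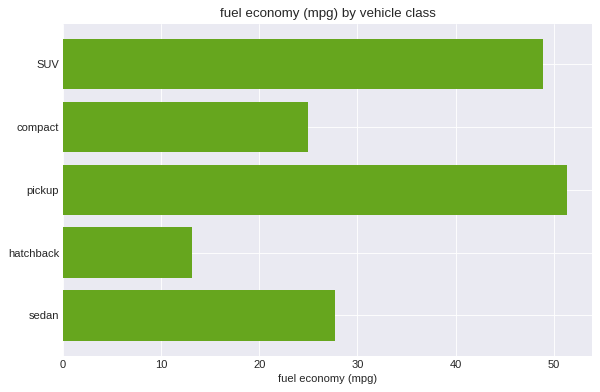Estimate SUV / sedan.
≈ 1.67×

SUV ≈ 50, sedan ≈ 30; 50/30 ≈ 1.67.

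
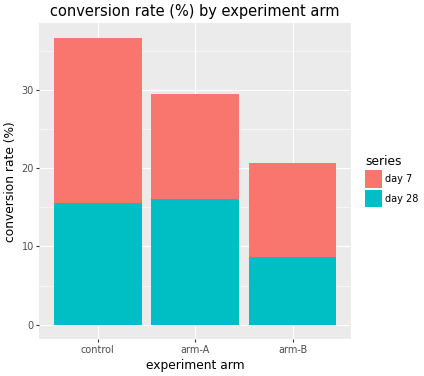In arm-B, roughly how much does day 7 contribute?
day 7 top ≈ 20, bottom ≈ 10; segment ≈ 10.

≈ 10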